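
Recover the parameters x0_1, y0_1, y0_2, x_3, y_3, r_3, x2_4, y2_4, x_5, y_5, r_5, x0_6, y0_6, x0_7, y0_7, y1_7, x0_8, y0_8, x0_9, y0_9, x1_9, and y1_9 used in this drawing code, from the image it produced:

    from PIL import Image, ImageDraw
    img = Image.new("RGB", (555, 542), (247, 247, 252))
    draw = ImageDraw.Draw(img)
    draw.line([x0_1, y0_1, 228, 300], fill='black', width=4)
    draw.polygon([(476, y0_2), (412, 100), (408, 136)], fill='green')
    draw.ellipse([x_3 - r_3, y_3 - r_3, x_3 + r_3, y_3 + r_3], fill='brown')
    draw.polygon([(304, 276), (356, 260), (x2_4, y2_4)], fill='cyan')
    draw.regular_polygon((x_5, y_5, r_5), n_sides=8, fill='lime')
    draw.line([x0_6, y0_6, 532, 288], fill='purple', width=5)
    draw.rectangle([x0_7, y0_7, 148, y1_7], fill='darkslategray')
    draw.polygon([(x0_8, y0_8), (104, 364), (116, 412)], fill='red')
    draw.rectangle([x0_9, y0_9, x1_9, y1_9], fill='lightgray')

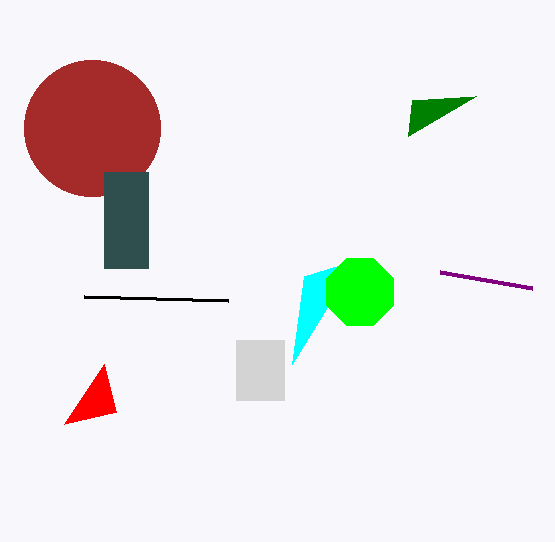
x0_1 = 84
y0_1 = 296
y0_2 = 96
x_3 = 92
y_3 = 128
r_3 = 68
x2_4 = 292
y2_4 = 364
x_5 = 360
y_5 = 292
r_5 = 36
x0_6 = 440
y0_6 = 272
x0_7 = 104
y0_7 = 172
y1_7 = 268
x0_8 = 64
y0_8 = 424
x0_9 = 236
y0_9 = 340
x1_9 = 284
y1_9 = 400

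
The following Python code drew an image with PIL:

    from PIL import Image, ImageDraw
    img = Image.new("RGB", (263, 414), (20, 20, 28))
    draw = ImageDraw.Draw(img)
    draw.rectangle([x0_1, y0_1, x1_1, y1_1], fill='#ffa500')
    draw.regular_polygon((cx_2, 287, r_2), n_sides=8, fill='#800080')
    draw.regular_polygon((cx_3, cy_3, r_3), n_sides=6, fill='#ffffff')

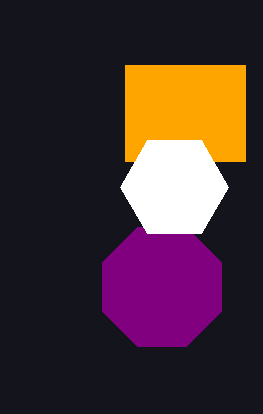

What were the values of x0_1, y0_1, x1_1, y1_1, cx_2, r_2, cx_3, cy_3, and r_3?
x0_1 = 125; y0_1 = 65; x1_1 = 245; y1_1 = 161; cx_2 = 162; r_2 = 64; cx_3 = 174; cy_3 = 187; r_3 = 54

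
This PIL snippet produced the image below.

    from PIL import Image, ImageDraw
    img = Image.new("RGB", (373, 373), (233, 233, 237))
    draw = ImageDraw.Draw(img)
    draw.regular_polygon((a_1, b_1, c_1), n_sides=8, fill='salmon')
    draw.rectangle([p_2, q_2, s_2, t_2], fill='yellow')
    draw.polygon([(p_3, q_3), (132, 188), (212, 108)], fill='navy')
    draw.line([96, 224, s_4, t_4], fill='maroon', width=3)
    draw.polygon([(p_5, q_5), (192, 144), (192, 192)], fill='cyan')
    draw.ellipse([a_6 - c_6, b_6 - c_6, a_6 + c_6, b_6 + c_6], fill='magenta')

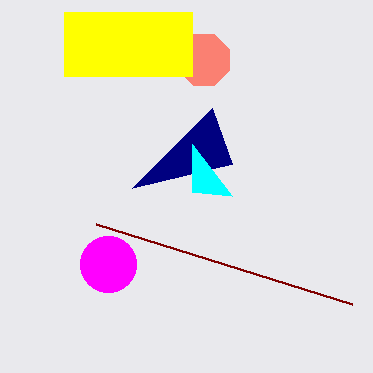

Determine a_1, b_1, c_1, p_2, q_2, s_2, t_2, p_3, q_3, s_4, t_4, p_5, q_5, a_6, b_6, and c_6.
a_1 = 204, b_1 = 60, c_1 = 28, p_2 = 64, q_2 = 12, s_2 = 192, t_2 = 76, p_3 = 232, q_3 = 164, s_4 = 352, t_4 = 304, p_5 = 232, q_5 = 196, a_6 = 108, b_6 = 264, c_6 = 28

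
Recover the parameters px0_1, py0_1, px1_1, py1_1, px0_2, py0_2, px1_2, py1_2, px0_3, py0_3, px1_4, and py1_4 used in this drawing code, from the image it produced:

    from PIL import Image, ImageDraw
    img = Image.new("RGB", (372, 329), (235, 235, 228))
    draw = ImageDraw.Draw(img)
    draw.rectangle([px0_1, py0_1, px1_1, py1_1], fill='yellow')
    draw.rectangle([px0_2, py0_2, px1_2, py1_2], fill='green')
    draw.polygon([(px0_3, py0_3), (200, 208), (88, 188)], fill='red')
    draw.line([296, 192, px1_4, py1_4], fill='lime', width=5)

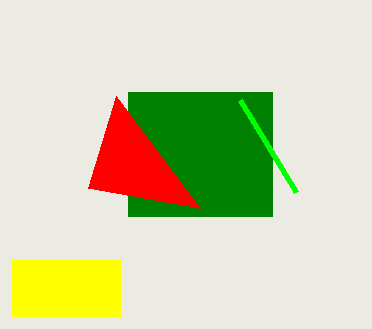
px0_1 = 12
py0_1 = 260
px1_1 = 120
py1_1 = 316
px0_2 = 128
py0_2 = 92
px1_2 = 272
py1_2 = 216
px0_3 = 116
py0_3 = 96
px1_4 = 240
py1_4 = 100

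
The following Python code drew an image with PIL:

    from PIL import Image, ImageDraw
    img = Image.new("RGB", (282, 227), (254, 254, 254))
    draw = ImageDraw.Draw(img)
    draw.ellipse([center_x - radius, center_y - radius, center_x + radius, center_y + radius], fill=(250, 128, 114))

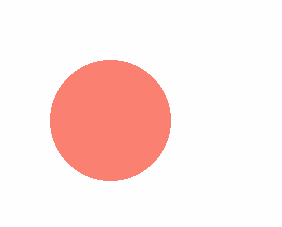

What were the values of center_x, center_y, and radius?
center_x = 110
center_y = 120
radius = 60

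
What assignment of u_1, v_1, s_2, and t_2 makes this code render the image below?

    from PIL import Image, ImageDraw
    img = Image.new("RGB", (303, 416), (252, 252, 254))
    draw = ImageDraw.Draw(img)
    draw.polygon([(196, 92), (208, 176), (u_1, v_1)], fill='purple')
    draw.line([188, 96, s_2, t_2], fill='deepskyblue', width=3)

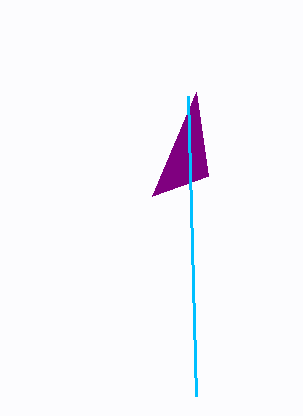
u_1 = 152; v_1 = 196; s_2 = 196; t_2 = 396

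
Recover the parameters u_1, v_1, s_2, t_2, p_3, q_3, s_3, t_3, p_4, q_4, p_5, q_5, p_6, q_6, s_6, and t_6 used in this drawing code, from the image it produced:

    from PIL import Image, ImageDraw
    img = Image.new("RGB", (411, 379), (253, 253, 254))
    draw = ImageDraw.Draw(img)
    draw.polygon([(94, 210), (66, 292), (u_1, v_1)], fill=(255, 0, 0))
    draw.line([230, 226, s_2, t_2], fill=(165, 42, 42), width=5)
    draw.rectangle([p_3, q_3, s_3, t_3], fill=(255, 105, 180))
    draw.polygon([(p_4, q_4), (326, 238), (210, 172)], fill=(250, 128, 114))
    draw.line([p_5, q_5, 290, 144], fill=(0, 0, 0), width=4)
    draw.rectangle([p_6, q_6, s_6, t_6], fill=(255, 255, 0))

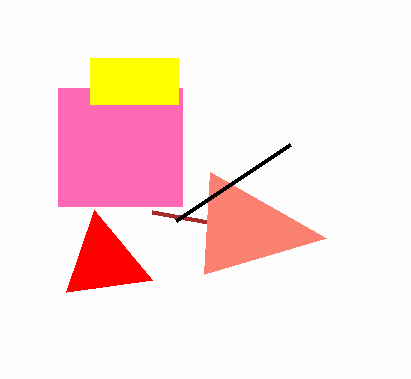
u_1 = 152, v_1 = 280, s_2 = 152, t_2 = 212, p_3 = 58, q_3 = 88, s_3 = 182, t_3 = 206, p_4 = 204, q_4 = 274, p_5 = 176, q_5 = 220, p_6 = 90, q_6 = 58, s_6 = 178, t_6 = 104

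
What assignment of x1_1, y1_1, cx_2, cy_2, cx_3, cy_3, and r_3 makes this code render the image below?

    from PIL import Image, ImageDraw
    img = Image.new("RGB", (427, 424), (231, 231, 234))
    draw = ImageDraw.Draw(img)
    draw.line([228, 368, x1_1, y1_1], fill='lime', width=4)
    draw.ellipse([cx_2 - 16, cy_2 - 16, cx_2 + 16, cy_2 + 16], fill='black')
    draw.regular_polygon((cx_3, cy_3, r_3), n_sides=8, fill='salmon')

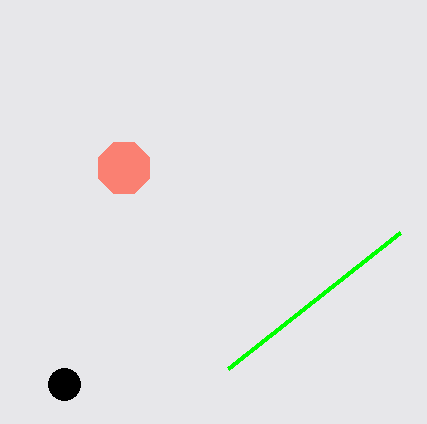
x1_1 = 400, y1_1 = 232, cx_2 = 64, cy_2 = 384, cx_3 = 124, cy_3 = 168, r_3 = 28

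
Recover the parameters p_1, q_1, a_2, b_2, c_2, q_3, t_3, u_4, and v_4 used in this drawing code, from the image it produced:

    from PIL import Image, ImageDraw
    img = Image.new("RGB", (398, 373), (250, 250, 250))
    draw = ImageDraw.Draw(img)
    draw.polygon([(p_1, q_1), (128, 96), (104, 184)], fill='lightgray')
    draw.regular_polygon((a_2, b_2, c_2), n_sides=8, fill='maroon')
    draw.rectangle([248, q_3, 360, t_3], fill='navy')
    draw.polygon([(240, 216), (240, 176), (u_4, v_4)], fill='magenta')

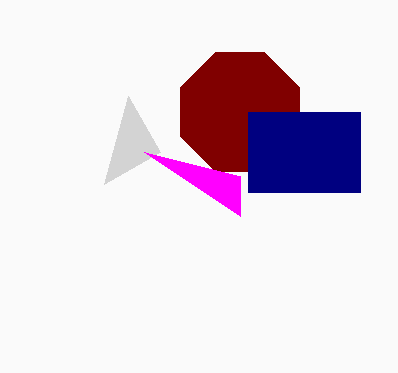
p_1 = 160; q_1 = 152; a_2 = 240; b_2 = 112; c_2 = 64; q_3 = 112; t_3 = 192; u_4 = 144; v_4 = 152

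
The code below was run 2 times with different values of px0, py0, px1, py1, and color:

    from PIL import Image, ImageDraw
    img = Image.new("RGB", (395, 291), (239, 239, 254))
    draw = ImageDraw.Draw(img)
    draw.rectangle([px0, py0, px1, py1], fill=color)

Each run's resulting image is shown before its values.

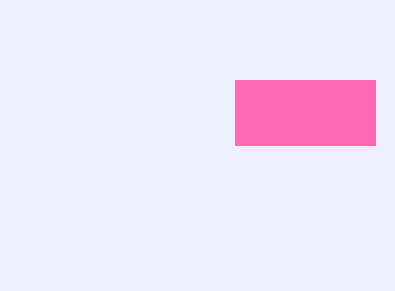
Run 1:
px0 = 235, py0 = 80, px1 = 375, py1 = 145, color = 'hotpink'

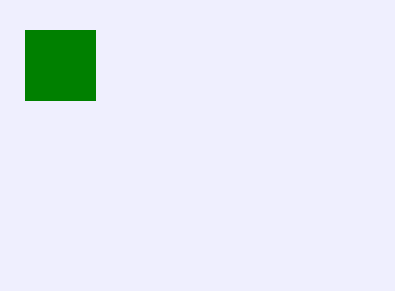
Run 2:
px0 = 25
py0 = 30
px1 = 95
py1 = 100
color = 'green'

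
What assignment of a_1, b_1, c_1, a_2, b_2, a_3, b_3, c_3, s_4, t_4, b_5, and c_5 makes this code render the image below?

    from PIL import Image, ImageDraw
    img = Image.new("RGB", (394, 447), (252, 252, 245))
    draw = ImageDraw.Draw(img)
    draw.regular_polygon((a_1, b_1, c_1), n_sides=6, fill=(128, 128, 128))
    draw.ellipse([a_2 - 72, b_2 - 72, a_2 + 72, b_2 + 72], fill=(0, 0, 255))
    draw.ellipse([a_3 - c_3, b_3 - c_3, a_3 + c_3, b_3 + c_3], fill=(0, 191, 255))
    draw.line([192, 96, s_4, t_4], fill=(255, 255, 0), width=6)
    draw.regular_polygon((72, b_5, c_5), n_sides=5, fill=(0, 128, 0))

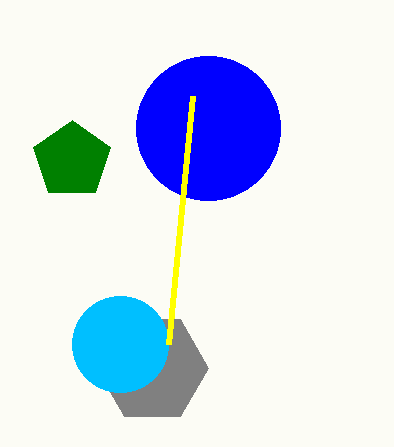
a_1 = 152, b_1 = 368, c_1 = 56, a_2 = 208, b_2 = 128, a_3 = 120, b_3 = 344, c_3 = 48, s_4 = 168, t_4 = 344, b_5 = 160, c_5 = 40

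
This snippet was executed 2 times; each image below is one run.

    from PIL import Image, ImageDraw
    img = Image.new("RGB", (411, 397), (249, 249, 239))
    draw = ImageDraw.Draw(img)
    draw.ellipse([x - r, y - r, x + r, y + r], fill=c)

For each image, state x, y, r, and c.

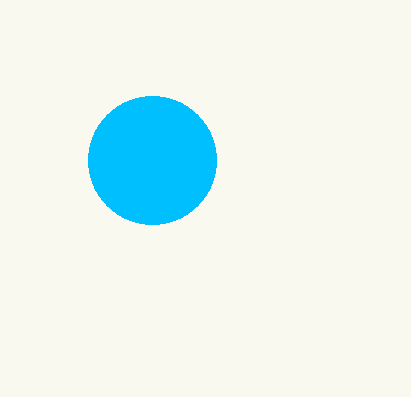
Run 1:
x = 152, y = 160, r = 64, c = 'deepskyblue'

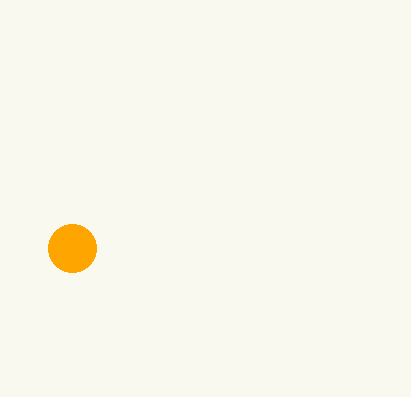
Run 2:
x = 72; y = 248; r = 24; c = 'orange'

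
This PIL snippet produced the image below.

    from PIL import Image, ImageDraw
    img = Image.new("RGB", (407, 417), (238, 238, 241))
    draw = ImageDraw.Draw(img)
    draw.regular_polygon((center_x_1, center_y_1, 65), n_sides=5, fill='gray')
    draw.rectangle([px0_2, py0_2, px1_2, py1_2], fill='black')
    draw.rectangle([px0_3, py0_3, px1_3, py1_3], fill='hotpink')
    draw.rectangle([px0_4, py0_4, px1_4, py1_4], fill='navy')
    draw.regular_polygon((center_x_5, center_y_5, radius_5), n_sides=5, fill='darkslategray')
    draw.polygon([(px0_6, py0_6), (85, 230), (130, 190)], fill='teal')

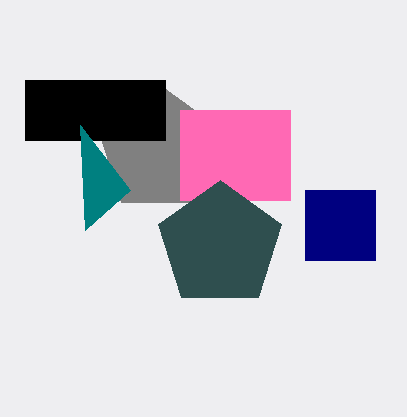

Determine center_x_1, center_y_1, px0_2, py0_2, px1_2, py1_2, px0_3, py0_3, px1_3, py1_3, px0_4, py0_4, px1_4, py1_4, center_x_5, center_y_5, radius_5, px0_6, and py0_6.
center_x_1 = 160
center_y_1 = 150
px0_2 = 25
py0_2 = 80
px1_2 = 165
py1_2 = 140
px0_3 = 180
py0_3 = 110
px1_3 = 290
py1_3 = 200
px0_4 = 305
py0_4 = 190
px1_4 = 375
py1_4 = 260
center_x_5 = 220
center_y_5 = 245
radius_5 = 65
px0_6 = 80
py0_6 = 125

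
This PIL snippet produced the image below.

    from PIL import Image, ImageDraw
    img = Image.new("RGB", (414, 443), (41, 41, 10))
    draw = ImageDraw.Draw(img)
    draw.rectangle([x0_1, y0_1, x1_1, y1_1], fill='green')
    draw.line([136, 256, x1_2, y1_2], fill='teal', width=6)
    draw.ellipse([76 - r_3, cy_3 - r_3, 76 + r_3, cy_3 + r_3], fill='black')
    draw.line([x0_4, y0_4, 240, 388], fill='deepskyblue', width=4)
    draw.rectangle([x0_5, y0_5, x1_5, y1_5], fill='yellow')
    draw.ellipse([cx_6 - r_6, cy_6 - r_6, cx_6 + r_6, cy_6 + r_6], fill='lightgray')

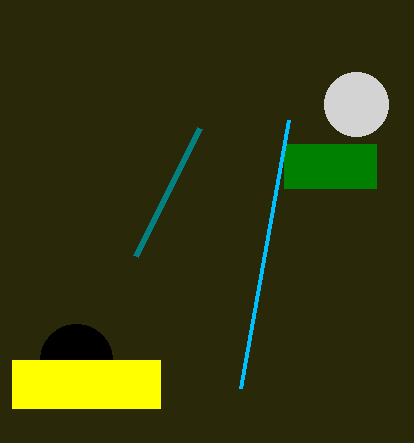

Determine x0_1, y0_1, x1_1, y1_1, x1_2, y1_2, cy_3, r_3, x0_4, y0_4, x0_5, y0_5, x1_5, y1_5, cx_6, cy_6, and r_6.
x0_1 = 284, y0_1 = 144, x1_1 = 376, y1_1 = 188, x1_2 = 200, y1_2 = 128, cy_3 = 360, r_3 = 36, x0_4 = 288, y0_4 = 120, x0_5 = 12, y0_5 = 360, x1_5 = 160, y1_5 = 408, cx_6 = 356, cy_6 = 104, r_6 = 32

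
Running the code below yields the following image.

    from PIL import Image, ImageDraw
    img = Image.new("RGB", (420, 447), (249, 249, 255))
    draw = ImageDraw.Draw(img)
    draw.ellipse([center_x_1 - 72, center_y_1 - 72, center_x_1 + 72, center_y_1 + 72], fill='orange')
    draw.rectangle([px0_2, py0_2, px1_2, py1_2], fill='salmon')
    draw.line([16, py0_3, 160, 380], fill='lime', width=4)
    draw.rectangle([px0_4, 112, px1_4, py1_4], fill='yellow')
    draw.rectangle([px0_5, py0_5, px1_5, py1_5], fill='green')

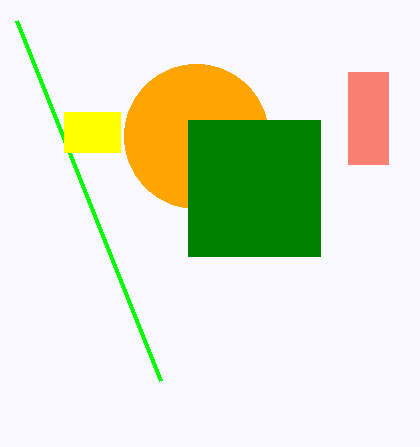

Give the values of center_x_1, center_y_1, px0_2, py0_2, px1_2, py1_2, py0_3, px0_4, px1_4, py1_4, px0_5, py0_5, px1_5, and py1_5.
center_x_1 = 196, center_y_1 = 136, px0_2 = 348, py0_2 = 72, px1_2 = 388, py1_2 = 164, py0_3 = 20, px0_4 = 64, px1_4 = 120, py1_4 = 152, px0_5 = 188, py0_5 = 120, px1_5 = 320, py1_5 = 256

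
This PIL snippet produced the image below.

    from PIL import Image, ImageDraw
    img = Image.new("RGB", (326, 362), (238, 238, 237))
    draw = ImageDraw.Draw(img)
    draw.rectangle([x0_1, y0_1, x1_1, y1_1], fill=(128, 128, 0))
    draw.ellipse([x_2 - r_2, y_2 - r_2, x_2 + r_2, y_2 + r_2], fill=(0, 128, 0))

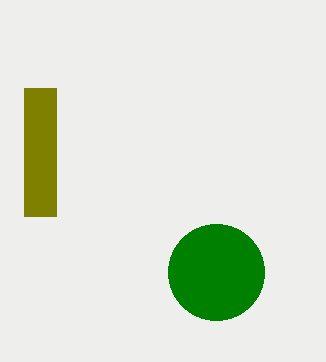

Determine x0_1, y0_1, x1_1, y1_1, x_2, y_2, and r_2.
x0_1 = 24
y0_1 = 88
x1_1 = 56
y1_1 = 216
x_2 = 216
y_2 = 272
r_2 = 48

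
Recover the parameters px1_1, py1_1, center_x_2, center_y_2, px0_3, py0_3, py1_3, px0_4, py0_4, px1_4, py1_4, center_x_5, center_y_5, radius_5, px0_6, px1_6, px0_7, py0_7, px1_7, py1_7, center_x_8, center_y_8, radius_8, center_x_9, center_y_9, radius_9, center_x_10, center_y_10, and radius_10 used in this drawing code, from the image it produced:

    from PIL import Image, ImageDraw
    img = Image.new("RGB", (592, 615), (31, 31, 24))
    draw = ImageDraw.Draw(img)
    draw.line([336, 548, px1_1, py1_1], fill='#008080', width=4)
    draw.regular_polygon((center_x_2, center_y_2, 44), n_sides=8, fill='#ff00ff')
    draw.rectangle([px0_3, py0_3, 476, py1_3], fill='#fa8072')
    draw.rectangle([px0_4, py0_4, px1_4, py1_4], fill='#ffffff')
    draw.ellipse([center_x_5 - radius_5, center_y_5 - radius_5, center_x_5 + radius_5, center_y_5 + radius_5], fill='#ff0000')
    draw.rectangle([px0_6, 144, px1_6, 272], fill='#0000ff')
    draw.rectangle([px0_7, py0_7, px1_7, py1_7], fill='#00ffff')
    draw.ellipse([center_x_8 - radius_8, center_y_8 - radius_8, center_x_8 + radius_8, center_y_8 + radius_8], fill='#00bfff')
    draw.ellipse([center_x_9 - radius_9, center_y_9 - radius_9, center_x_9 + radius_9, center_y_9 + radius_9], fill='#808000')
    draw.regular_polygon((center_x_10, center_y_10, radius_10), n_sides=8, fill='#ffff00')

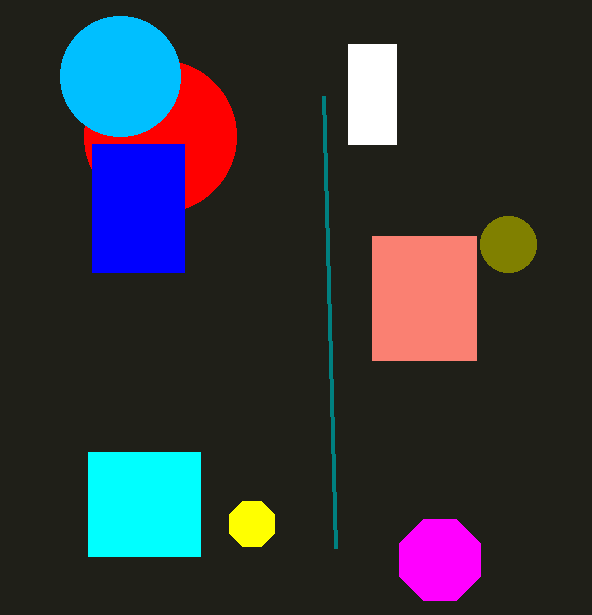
px1_1 = 324, py1_1 = 96, center_x_2 = 440, center_y_2 = 560, px0_3 = 372, py0_3 = 236, py1_3 = 360, px0_4 = 348, py0_4 = 44, px1_4 = 396, py1_4 = 144, center_x_5 = 160, center_y_5 = 136, radius_5 = 76, px0_6 = 92, px1_6 = 184, px0_7 = 88, py0_7 = 452, px1_7 = 200, py1_7 = 556, center_x_8 = 120, center_y_8 = 76, radius_8 = 60, center_x_9 = 508, center_y_9 = 244, radius_9 = 28, center_x_10 = 252, center_y_10 = 524, radius_10 = 24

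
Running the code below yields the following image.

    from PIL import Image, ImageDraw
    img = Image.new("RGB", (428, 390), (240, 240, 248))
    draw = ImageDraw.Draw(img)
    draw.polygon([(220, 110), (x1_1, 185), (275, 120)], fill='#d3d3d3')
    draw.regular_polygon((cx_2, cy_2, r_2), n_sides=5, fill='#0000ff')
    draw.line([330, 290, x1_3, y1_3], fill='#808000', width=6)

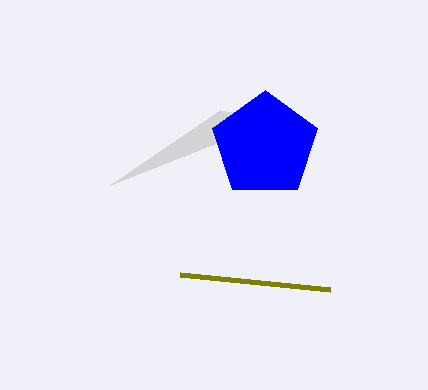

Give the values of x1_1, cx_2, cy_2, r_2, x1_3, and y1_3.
x1_1 = 110
cx_2 = 265
cy_2 = 145
r_2 = 55
x1_3 = 180
y1_3 = 275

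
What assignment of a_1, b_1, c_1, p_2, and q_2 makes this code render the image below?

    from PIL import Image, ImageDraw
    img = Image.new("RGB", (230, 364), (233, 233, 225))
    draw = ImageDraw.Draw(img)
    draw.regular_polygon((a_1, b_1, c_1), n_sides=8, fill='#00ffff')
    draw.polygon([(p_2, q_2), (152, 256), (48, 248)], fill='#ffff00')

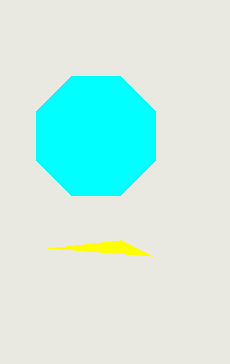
a_1 = 96
b_1 = 136
c_1 = 64
p_2 = 120
q_2 = 240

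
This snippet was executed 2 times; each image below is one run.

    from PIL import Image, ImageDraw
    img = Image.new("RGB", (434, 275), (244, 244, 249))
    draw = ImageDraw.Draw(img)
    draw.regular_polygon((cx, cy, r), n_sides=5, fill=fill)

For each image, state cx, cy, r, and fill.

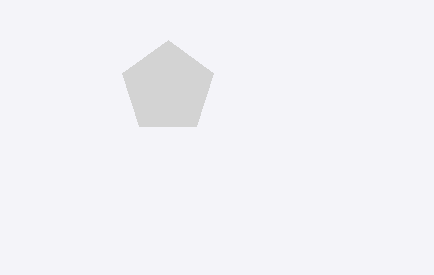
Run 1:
cx = 168, cy = 88, r = 48, fill = 'lightgray'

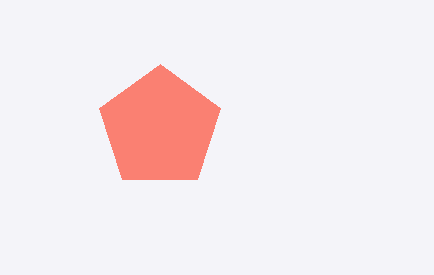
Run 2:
cx = 160
cy = 128
r = 64
fill = 'salmon'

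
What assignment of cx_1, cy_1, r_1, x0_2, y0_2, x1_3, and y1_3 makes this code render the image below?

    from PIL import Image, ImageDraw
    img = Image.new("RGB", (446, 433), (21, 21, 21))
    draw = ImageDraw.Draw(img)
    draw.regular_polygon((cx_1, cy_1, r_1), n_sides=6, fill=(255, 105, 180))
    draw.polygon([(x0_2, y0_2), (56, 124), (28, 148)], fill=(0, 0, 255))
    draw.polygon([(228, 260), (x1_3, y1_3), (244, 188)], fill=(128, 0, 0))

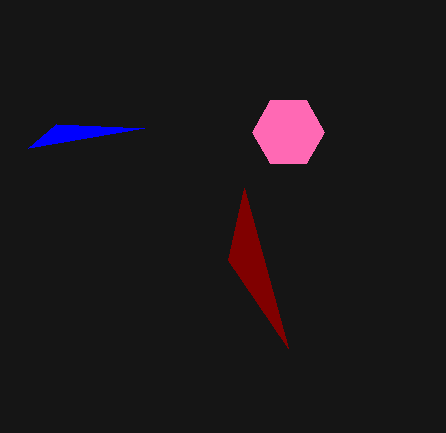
cx_1 = 288, cy_1 = 132, r_1 = 36, x0_2 = 144, y0_2 = 128, x1_3 = 288, y1_3 = 348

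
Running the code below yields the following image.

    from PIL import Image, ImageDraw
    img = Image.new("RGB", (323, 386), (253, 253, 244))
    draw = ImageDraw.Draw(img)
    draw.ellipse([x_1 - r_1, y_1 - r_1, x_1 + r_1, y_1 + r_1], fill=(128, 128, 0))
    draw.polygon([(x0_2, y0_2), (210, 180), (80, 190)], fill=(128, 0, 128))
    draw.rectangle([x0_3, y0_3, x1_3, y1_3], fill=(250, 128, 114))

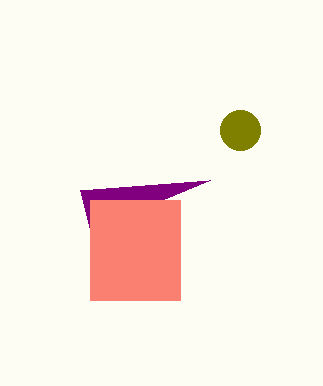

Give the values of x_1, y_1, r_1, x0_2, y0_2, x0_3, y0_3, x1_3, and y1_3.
x_1 = 240, y_1 = 130, r_1 = 20, x0_2 = 90, y0_2 = 230, x0_3 = 90, y0_3 = 200, x1_3 = 180, y1_3 = 300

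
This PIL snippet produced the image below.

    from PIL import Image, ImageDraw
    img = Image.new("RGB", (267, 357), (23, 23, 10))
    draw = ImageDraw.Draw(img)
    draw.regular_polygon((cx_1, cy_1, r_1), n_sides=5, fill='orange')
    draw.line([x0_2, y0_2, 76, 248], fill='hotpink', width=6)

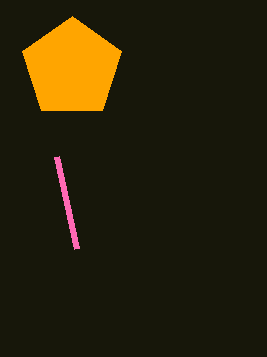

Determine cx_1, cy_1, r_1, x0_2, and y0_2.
cx_1 = 72
cy_1 = 68
r_1 = 52
x0_2 = 56
y0_2 = 156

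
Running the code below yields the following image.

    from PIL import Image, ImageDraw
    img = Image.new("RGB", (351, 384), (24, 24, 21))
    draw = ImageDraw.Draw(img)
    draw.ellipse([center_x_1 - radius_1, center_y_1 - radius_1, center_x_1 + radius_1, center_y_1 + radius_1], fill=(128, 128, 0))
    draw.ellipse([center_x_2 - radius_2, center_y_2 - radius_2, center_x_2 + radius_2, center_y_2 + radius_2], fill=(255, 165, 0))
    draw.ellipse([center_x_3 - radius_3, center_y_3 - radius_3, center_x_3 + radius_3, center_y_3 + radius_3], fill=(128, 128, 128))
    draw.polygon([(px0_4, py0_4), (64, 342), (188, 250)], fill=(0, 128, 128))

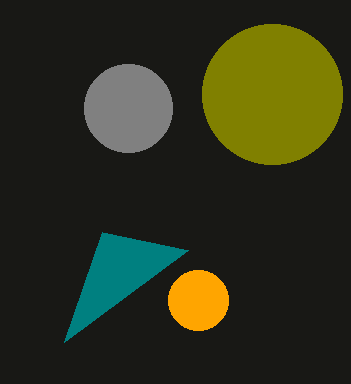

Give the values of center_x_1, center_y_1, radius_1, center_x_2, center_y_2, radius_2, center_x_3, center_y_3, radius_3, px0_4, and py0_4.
center_x_1 = 272
center_y_1 = 94
radius_1 = 70
center_x_2 = 198
center_y_2 = 300
radius_2 = 30
center_x_3 = 128
center_y_3 = 108
radius_3 = 44
px0_4 = 102
py0_4 = 232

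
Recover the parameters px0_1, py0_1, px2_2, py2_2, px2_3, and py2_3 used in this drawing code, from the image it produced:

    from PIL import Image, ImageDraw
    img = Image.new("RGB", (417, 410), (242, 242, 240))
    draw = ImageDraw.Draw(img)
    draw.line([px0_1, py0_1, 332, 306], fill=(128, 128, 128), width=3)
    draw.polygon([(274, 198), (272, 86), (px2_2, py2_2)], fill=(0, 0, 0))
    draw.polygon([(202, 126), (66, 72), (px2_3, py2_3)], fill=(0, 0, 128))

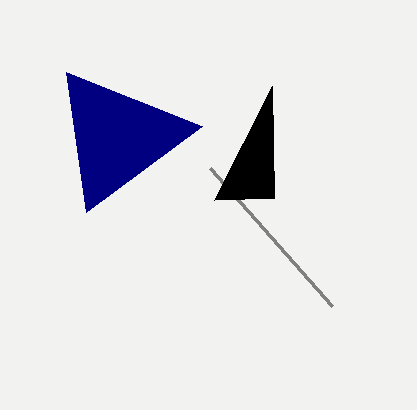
px0_1 = 210, py0_1 = 168, px2_2 = 214, py2_2 = 200, px2_3 = 86, py2_3 = 212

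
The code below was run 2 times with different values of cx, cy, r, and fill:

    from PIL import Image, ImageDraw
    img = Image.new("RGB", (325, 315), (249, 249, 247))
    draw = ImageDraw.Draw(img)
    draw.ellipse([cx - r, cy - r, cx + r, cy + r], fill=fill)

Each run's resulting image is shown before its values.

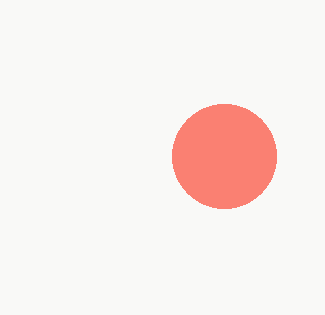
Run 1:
cx = 224, cy = 156, r = 52, fill = 'salmon'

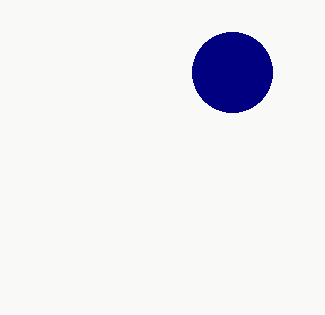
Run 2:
cx = 232
cy = 72
r = 40
fill = 'navy'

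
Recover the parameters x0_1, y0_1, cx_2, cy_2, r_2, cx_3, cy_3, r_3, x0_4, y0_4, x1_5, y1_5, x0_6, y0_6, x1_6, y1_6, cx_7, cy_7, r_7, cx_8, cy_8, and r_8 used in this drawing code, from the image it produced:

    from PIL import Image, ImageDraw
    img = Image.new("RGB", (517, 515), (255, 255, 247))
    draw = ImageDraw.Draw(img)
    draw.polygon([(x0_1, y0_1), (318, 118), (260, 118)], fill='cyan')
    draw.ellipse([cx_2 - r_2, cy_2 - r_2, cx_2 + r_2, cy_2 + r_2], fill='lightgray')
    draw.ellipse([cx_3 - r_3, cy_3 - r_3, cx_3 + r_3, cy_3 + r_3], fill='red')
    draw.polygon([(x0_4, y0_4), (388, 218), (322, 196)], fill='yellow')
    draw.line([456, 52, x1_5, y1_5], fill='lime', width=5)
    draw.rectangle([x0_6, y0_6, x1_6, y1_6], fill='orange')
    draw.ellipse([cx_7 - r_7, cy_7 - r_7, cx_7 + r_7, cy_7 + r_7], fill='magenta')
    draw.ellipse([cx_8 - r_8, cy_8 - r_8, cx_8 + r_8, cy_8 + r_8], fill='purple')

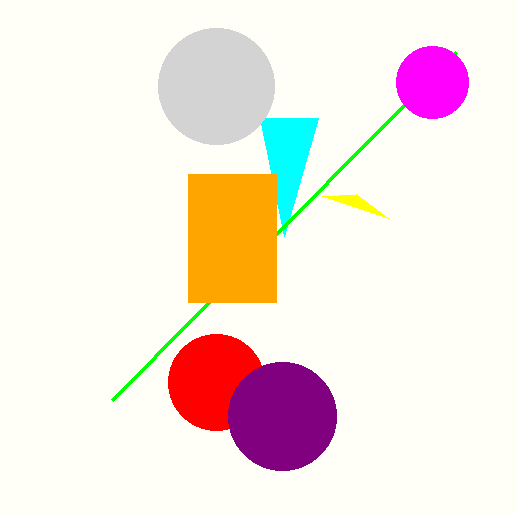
x0_1 = 284; y0_1 = 236; cx_2 = 216; cy_2 = 86; r_2 = 58; cx_3 = 216; cy_3 = 382; r_3 = 48; x0_4 = 356; y0_4 = 194; x1_5 = 112; y1_5 = 400; x0_6 = 188; y0_6 = 174; x1_6 = 276; y1_6 = 302; cx_7 = 432; cy_7 = 82; r_7 = 36; cx_8 = 282; cy_8 = 416; r_8 = 54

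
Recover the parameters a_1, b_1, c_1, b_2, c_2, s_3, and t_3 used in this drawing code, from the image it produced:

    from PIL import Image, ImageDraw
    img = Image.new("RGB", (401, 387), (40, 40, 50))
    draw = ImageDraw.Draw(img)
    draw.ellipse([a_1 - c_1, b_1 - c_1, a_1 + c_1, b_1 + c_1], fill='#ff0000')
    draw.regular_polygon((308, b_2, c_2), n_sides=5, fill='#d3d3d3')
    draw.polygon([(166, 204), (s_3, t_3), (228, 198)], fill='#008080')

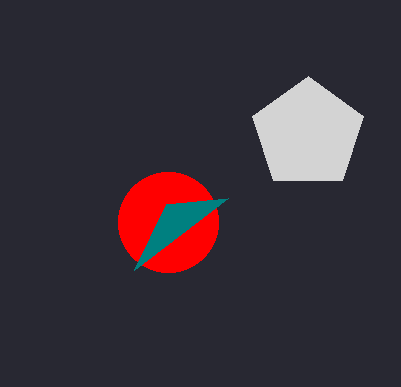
a_1 = 168, b_1 = 222, c_1 = 50, b_2 = 134, c_2 = 58, s_3 = 134, t_3 = 270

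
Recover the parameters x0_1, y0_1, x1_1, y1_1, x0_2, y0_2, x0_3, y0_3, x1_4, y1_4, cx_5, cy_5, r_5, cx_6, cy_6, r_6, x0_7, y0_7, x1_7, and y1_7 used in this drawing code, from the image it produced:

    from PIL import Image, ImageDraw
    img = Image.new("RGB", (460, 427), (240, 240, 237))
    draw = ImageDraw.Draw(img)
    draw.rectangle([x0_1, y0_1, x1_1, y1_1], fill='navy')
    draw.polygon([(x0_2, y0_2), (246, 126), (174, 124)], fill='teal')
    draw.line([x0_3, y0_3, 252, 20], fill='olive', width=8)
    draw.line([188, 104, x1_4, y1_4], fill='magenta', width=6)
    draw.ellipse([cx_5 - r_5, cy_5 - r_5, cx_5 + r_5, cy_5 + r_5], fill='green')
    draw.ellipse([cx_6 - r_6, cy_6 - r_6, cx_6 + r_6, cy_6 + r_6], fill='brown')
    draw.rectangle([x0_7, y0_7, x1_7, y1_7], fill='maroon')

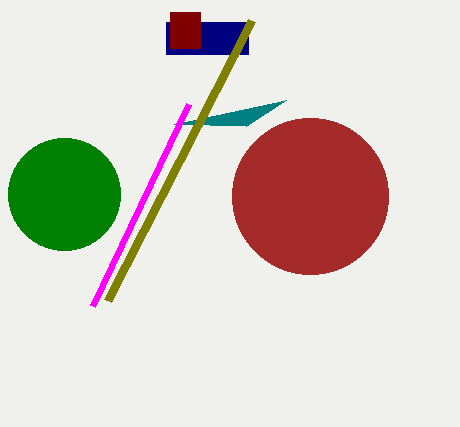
x0_1 = 166
y0_1 = 22
x1_1 = 248
y1_1 = 54
x0_2 = 286
y0_2 = 100
x0_3 = 108
y0_3 = 300
x1_4 = 92
y1_4 = 306
cx_5 = 64
cy_5 = 194
r_5 = 56
cx_6 = 310
cy_6 = 196
r_6 = 78
x0_7 = 170
y0_7 = 12
x1_7 = 200
y1_7 = 48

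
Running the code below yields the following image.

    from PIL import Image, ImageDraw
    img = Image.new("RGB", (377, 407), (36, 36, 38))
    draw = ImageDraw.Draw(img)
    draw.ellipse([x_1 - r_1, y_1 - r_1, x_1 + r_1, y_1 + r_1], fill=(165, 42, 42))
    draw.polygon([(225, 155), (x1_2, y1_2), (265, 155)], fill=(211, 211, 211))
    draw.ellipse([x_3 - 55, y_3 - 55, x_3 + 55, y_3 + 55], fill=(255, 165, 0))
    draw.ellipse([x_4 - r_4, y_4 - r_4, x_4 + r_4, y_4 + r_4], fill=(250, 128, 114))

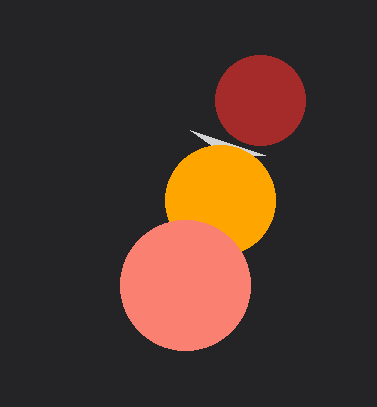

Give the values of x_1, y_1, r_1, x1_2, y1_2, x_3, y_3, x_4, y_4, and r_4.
x_1 = 260
y_1 = 100
r_1 = 45
x1_2 = 190
y1_2 = 130
x_3 = 220
y_3 = 200
x_4 = 185
y_4 = 285
r_4 = 65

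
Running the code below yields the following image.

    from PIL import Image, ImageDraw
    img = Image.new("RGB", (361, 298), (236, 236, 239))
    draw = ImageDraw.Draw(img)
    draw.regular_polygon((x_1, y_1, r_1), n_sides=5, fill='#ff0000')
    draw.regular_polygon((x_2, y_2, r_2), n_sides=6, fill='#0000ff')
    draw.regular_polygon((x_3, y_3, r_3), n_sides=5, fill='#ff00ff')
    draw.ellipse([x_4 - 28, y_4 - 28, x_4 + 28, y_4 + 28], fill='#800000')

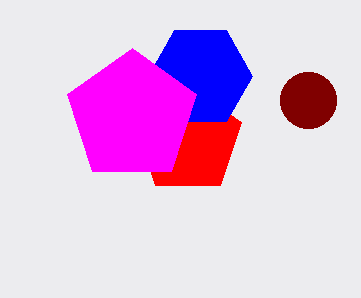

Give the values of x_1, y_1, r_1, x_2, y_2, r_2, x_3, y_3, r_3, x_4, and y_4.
x_1 = 188, y_1 = 140, r_1 = 56, x_2 = 200, y_2 = 76, r_2 = 52, x_3 = 132, y_3 = 116, r_3 = 68, x_4 = 308, y_4 = 100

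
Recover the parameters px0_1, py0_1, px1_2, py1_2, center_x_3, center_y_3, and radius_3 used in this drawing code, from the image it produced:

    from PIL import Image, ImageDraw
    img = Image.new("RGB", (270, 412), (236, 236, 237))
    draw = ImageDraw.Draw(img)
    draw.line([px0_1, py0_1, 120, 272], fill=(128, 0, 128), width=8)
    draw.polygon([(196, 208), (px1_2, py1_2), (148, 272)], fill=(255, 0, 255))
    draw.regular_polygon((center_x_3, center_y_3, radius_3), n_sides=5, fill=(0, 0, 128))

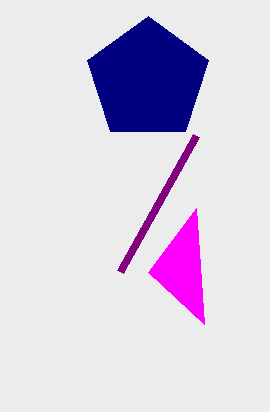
px0_1 = 196
py0_1 = 136
px1_2 = 204
py1_2 = 324
center_x_3 = 148
center_y_3 = 80
radius_3 = 64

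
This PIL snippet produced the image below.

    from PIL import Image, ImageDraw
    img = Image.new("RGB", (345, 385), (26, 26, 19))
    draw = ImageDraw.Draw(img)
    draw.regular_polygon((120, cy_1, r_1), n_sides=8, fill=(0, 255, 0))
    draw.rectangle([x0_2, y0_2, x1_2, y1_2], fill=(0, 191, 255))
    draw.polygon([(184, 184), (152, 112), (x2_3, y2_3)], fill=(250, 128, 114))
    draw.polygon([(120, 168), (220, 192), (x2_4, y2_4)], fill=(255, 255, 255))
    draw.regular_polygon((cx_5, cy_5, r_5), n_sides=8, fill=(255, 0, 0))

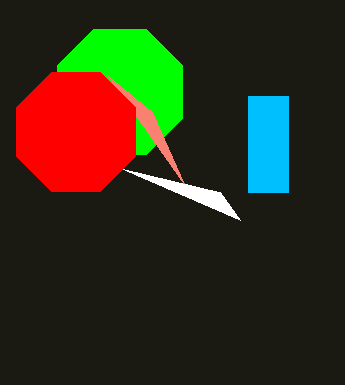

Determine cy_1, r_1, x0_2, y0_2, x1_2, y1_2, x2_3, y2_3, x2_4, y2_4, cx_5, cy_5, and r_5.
cy_1 = 92; r_1 = 68; x0_2 = 248; y0_2 = 96; x1_2 = 288; y1_2 = 192; x2_3 = 108; y2_3 = 76; x2_4 = 240; y2_4 = 220; cx_5 = 76; cy_5 = 132; r_5 = 64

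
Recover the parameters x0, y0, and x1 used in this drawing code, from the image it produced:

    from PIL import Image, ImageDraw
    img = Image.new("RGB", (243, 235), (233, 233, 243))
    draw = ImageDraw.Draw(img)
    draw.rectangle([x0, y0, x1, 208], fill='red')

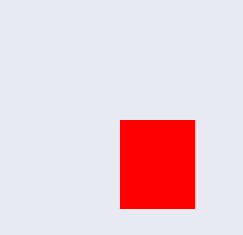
x0 = 120
y0 = 120
x1 = 194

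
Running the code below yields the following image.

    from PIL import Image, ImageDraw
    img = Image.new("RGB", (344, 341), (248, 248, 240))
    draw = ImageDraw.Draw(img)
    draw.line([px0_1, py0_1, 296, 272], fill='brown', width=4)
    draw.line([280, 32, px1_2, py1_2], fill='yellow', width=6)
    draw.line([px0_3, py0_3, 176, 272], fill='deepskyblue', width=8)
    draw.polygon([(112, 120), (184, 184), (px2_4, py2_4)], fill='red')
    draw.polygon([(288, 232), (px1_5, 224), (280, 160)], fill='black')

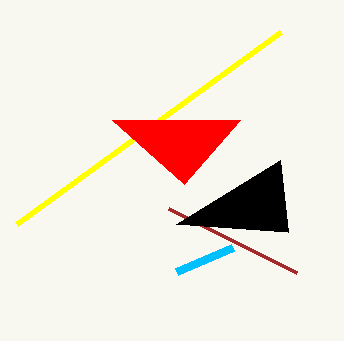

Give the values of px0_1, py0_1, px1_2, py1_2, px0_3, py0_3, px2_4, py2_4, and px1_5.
px0_1 = 168; py0_1 = 208; px1_2 = 16; py1_2 = 224; px0_3 = 232; py0_3 = 248; px2_4 = 240; py2_4 = 120; px1_5 = 176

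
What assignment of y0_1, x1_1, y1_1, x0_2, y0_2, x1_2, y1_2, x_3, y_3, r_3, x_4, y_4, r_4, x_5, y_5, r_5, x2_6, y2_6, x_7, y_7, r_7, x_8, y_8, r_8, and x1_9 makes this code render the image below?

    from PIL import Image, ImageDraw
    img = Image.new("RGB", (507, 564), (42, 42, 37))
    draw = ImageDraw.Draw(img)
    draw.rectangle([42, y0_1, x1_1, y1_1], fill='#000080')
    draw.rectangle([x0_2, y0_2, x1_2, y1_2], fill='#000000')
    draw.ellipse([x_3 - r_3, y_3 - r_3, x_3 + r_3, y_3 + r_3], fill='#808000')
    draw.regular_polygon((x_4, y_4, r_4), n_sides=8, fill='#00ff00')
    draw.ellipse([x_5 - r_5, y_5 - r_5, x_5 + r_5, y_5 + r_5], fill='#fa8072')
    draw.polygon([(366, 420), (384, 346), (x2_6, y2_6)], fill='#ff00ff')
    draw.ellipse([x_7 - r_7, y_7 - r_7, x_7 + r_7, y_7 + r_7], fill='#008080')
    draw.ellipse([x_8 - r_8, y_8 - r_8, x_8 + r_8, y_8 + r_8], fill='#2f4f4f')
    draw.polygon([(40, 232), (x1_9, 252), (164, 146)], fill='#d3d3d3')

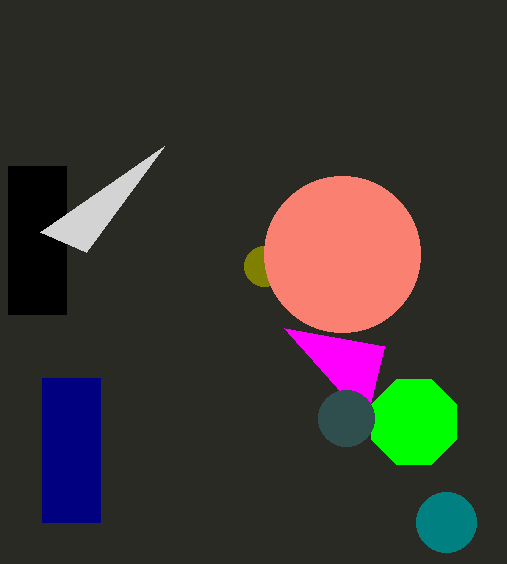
y0_1 = 378
x1_1 = 100
y1_1 = 522
x0_2 = 8
y0_2 = 166
x1_2 = 66
y1_2 = 314
x_3 = 264
y_3 = 266
r_3 = 20
x_4 = 414
y_4 = 422
r_4 = 46
x_5 = 342
y_5 = 254
r_5 = 78
x2_6 = 284
y2_6 = 328
x_7 = 446
y_7 = 522
r_7 = 30
x_8 = 346
y_8 = 418
r_8 = 28
x1_9 = 86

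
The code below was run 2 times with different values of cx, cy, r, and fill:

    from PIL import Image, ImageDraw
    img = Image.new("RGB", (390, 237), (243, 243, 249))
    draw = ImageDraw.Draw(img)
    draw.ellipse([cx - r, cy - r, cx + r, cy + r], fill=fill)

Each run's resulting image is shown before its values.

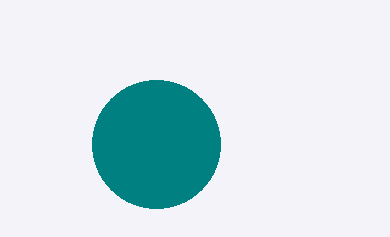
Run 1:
cx = 156; cy = 144; r = 64; fill = 'teal'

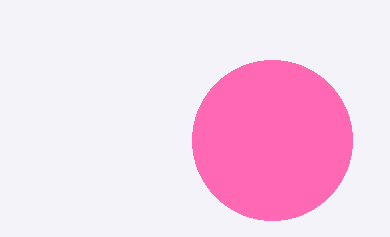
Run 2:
cx = 272, cy = 140, r = 80, fill = 'hotpink'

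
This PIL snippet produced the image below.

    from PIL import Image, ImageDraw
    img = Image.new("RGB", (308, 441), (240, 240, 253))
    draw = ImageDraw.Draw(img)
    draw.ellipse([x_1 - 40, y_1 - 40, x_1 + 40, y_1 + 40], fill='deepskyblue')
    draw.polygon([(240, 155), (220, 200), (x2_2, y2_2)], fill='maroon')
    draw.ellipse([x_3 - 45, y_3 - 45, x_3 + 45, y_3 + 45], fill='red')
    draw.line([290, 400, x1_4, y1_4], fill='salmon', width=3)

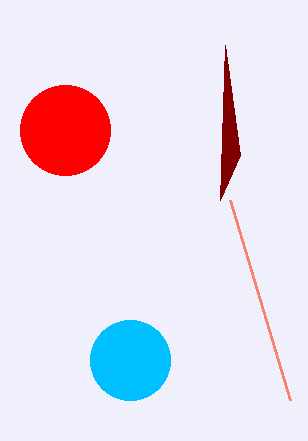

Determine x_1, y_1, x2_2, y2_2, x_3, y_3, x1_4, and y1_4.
x_1 = 130, y_1 = 360, x2_2 = 225, y2_2 = 45, x_3 = 65, y_3 = 130, x1_4 = 230, y1_4 = 200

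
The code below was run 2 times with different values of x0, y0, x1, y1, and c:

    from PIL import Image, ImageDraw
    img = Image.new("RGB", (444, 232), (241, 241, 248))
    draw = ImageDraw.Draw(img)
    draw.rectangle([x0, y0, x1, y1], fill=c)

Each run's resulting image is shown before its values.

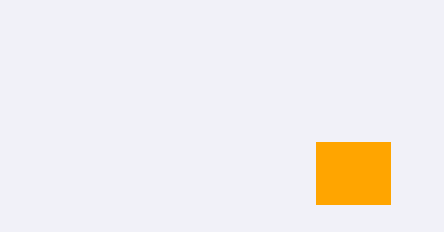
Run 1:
x0 = 316; y0 = 142; x1 = 390; y1 = 204; c = 'orange'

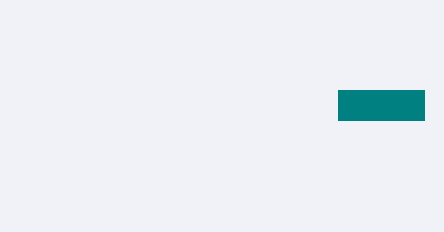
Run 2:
x0 = 338
y0 = 90
x1 = 424
y1 = 120
c = 'teal'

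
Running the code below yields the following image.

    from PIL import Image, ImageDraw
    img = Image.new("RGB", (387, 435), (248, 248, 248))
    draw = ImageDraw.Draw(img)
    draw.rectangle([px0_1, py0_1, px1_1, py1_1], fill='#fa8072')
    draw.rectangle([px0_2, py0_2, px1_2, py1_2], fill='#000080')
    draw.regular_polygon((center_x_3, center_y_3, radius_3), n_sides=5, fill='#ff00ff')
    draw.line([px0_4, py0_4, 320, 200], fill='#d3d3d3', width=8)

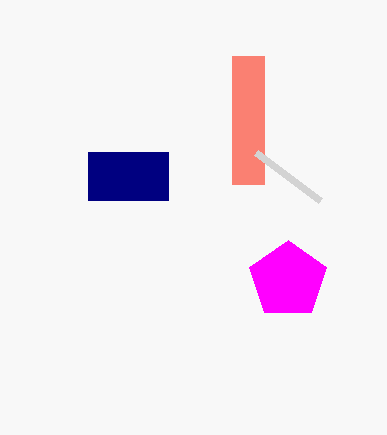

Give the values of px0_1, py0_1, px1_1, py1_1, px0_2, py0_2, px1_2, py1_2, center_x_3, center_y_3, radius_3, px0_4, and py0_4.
px0_1 = 232
py0_1 = 56
px1_1 = 264
py1_1 = 184
px0_2 = 88
py0_2 = 152
px1_2 = 168
py1_2 = 200
center_x_3 = 288
center_y_3 = 280
radius_3 = 40
px0_4 = 256
py0_4 = 152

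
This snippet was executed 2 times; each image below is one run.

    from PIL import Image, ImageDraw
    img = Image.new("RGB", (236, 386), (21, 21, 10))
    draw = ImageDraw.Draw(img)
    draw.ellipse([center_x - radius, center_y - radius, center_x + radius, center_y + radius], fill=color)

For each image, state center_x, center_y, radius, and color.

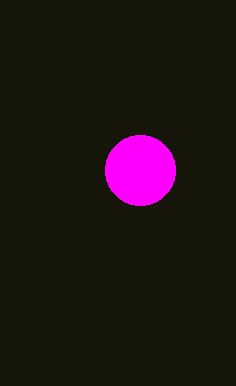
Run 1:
center_x = 140; center_y = 170; radius = 35; color = 'magenta'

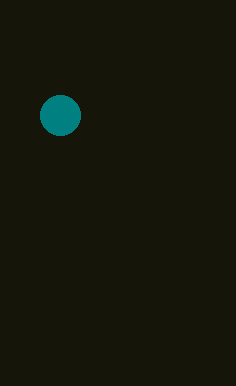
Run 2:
center_x = 60
center_y = 115
radius = 20
color = 'teal'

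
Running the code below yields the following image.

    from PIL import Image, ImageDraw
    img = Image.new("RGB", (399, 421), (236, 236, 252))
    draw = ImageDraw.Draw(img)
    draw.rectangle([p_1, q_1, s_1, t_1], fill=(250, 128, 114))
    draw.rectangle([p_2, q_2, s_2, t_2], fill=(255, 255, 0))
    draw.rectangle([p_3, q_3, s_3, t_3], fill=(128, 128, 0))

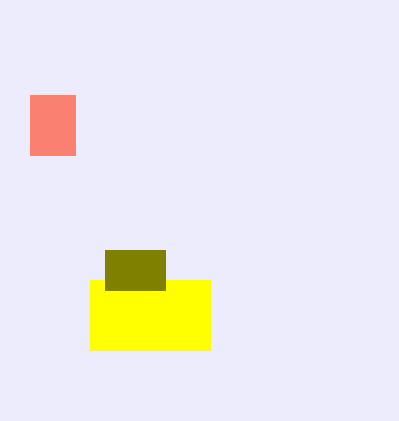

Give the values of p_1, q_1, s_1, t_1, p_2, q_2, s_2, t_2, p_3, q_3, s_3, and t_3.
p_1 = 30, q_1 = 95, s_1 = 75, t_1 = 155, p_2 = 90, q_2 = 280, s_2 = 210, t_2 = 350, p_3 = 105, q_3 = 250, s_3 = 165, t_3 = 290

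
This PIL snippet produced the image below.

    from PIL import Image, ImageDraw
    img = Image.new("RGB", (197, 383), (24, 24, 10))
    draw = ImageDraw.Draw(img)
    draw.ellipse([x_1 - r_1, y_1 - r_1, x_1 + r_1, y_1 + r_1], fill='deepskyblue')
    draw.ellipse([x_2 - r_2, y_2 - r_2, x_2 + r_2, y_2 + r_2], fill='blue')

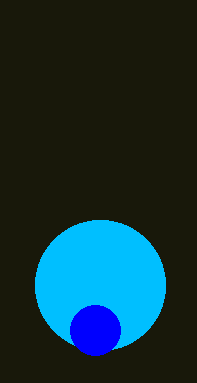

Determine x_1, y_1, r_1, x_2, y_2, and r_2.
x_1 = 100; y_1 = 285; r_1 = 65; x_2 = 95; y_2 = 330; r_2 = 25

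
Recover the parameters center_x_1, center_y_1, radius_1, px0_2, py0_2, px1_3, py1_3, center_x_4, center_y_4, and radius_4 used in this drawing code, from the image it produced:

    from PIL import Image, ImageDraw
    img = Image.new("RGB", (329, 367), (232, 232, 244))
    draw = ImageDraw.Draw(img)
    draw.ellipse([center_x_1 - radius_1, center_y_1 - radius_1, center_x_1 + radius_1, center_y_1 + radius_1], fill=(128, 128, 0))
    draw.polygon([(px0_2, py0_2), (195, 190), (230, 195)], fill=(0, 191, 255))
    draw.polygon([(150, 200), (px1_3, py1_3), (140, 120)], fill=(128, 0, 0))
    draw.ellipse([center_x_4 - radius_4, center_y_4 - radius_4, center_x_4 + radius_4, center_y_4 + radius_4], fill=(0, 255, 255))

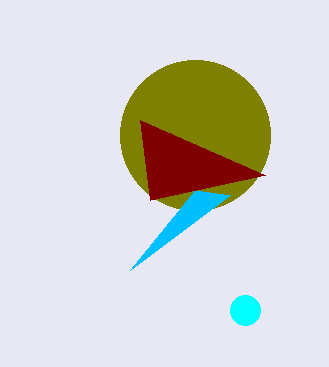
center_x_1 = 195
center_y_1 = 135
radius_1 = 75
px0_2 = 130
py0_2 = 270
px1_3 = 265
py1_3 = 175
center_x_4 = 245
center_y_4 = 310
radius_4 = 15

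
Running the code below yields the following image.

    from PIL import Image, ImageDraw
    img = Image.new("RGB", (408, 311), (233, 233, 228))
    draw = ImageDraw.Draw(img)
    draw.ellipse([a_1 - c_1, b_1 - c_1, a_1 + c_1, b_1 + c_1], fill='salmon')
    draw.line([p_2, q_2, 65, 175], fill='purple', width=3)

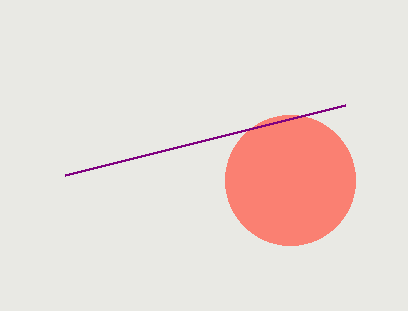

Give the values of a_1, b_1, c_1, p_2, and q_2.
a_1 = 290; b_1 = 180; c_1 = 65; p_2 = 345; q_2 = 105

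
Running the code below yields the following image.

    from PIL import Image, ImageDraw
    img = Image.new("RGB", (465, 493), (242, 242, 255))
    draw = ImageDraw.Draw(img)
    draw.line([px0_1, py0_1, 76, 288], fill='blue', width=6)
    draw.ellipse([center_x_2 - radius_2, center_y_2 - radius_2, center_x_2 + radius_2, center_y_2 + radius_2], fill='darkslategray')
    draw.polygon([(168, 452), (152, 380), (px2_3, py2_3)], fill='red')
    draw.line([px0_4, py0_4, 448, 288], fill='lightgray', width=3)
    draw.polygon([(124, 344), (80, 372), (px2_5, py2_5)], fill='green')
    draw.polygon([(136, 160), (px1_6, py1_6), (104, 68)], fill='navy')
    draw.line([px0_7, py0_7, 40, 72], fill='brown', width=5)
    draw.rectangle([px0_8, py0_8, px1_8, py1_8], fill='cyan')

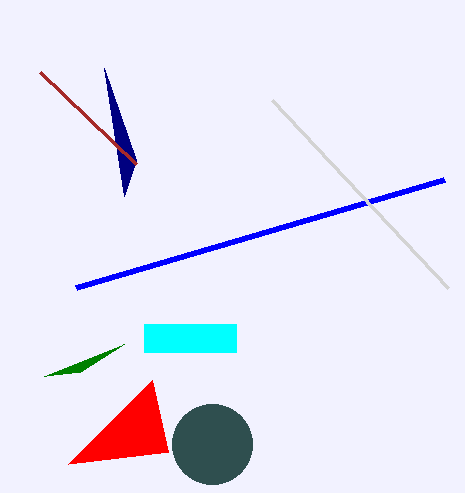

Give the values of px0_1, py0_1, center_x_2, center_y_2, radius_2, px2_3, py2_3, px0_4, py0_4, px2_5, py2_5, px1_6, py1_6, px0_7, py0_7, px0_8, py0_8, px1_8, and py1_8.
px0_1 = 444
py0_1 = 180
center_x_2 = 212
center_y_2 = 444
radius_2 = 40
px2_3 = 68
py2_3 = 464
px0_4 = 272
py0_4 = 100
px2_5 = 44
py2_5 = 376
px1_6 = 124
py1_6 = 196
px0_7 = 136
py0_7 = 164
px0_8 = 144
py0_8 = 324
px1_8 = 236
py1_8 = 352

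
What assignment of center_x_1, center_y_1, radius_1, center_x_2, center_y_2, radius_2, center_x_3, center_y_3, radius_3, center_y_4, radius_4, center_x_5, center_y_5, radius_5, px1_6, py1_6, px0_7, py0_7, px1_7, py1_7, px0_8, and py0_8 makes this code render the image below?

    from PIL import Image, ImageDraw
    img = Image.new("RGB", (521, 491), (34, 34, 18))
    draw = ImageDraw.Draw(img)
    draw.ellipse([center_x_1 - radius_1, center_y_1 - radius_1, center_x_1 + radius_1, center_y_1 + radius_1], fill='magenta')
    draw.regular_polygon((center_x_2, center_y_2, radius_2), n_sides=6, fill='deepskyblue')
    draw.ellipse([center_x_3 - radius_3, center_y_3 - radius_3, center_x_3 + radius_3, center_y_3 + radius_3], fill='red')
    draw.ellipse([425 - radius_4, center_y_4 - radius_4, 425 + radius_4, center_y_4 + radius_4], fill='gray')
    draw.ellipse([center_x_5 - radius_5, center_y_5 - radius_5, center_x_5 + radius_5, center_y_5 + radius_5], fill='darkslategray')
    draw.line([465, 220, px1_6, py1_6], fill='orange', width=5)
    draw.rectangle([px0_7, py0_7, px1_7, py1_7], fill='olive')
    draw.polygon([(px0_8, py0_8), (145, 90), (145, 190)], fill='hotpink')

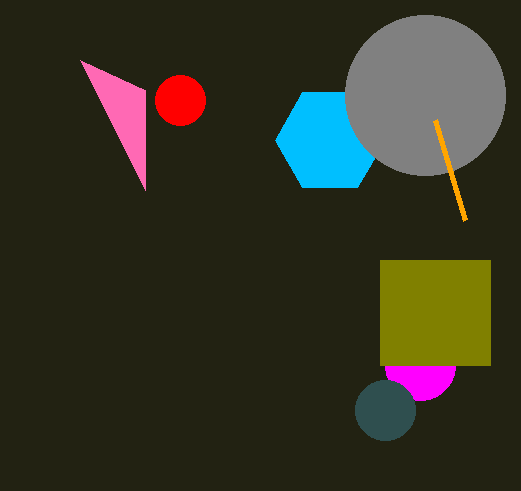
center_x_1 = 420; center_y_1 = 365; radius_1 = 35; center_x_2 = 330; center_y_2 = 140; radius_2 = 55; center_x_3 = 180; center_y_3 = 100; radius_3 = 25; center_y_4 = 95; radius_4 = 80; center_x_5 = 385; center_y_5 = 410; radius_5 = 30; px1_6 = 435; py1_6 = 120; px0_7 = 380; py0_7 = 260; px1_7 = 490; py1_7 = 365; px0_8 = 80; py0_8 = 60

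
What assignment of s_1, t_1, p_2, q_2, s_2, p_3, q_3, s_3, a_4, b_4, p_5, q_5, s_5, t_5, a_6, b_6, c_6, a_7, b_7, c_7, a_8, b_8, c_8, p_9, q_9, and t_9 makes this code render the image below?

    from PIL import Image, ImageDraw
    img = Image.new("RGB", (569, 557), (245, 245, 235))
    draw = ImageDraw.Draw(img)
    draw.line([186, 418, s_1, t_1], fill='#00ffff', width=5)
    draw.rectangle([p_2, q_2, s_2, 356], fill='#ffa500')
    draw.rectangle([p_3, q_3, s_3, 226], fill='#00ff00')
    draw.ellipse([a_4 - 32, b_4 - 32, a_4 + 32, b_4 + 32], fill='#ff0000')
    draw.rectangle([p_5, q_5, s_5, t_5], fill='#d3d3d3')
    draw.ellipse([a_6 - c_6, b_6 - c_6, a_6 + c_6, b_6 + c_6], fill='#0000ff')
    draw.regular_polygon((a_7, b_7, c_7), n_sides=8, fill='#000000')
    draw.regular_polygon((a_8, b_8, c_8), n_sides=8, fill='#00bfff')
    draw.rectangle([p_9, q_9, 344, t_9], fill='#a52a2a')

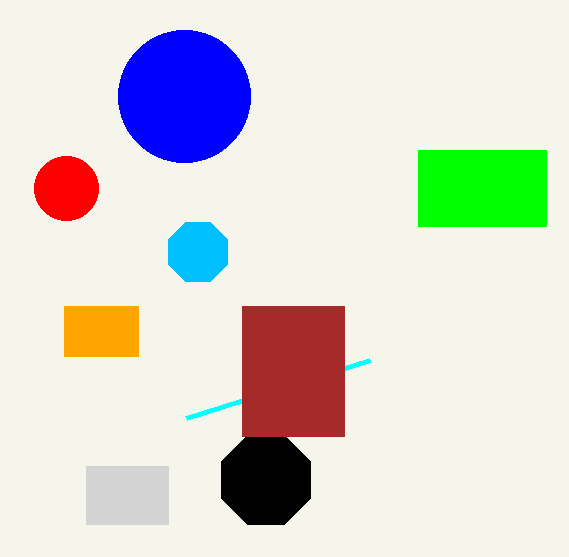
s_1 = 370; t_1 = 360; p_2 = 64; q_2 = 306; s_2 = 138; p_3 = 418; q_3 = 150; s_3 = 546; a_4 = 66; b_4 = 188; p_5 = 86; q_5 = 466; s_5 = 168; t_5 = 524; a_6 = 184; b_6 = 96; c_6 = 66; a_7 = 266; b_7 = 480; c_7 = 48; a_8 = 198; b_8 = 252; c_8 = 32; p_9 = 242; q_9 = 306; t_9 = 436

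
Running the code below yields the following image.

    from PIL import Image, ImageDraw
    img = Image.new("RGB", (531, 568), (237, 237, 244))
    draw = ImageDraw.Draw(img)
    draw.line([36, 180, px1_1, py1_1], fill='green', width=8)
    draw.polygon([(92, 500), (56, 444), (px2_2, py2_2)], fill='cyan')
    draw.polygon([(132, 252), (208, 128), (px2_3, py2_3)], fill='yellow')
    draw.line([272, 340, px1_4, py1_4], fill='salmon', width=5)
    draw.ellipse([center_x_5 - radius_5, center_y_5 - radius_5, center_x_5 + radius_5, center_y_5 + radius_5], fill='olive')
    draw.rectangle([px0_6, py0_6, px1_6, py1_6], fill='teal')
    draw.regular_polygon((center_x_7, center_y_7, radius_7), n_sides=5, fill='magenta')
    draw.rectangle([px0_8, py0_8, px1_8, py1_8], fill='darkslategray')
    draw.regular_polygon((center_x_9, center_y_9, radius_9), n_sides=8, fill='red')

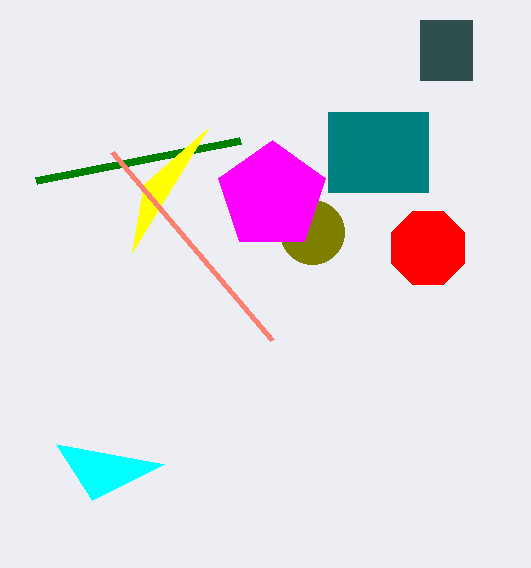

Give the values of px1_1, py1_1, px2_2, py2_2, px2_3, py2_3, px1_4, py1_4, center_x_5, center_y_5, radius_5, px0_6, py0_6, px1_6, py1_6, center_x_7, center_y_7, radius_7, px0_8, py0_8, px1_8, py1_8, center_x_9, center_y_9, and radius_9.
px1_1 = 240
py1_1 = 140
px2_2 = 164
py2_2 = 464
px2_3 = 144
py2_3 = 184
px1_4 = 112
py1_4 = 152
center_x_5 = 312
center_y_5 = 232
radius_5 = 32
px0_6 = 328
py0_6 = 112
px1_6 = 428
py1_6 = 192
center_x_7 = 272
center_y_7 = 196
radius_7 = 56
px0_8 = 420
py0_8 = 20
px1_8 = 472
py1_8 = 80
center_x_9 = 428
center_y_9 = 248
radius_9 = 40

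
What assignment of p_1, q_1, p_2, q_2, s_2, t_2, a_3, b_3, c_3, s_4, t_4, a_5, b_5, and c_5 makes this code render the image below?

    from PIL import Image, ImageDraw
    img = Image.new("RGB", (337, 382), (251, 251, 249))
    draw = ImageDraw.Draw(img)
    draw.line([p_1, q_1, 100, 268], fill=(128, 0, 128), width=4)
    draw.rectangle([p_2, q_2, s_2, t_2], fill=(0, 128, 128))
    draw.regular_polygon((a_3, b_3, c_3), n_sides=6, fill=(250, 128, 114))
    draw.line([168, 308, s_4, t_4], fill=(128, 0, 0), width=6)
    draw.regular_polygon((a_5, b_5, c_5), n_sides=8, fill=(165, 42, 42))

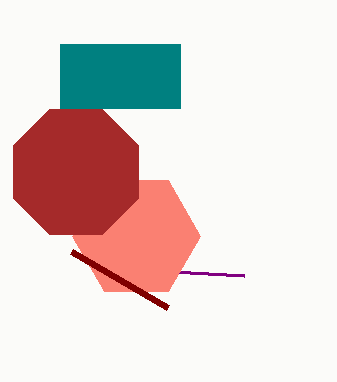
p_1 = 244, q_1 = 276, p_2 = 60, q_2 = 44, s_2 = 180, t_2 = 108, a_3 = 136, b_3 = 236, c_3 = 64, s_4 = 72, t_4 = 252, a_5 = 76, b_5 = 172, c_5 = 68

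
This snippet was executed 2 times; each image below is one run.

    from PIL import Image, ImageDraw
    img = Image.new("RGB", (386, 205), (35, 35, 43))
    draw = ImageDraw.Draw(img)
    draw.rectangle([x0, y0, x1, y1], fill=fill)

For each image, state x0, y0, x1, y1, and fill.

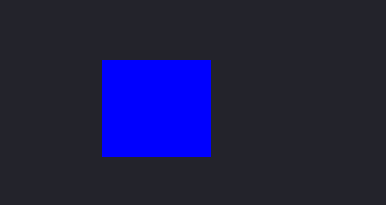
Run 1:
x0 = 102; y0 = 60; x1 = 210; y1 = 156; fill = 'blue'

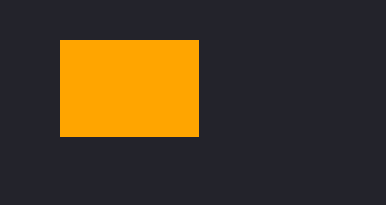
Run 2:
x0 = 60; y0 = 40; x1 = 198; y1 = 136; fill = 'orange'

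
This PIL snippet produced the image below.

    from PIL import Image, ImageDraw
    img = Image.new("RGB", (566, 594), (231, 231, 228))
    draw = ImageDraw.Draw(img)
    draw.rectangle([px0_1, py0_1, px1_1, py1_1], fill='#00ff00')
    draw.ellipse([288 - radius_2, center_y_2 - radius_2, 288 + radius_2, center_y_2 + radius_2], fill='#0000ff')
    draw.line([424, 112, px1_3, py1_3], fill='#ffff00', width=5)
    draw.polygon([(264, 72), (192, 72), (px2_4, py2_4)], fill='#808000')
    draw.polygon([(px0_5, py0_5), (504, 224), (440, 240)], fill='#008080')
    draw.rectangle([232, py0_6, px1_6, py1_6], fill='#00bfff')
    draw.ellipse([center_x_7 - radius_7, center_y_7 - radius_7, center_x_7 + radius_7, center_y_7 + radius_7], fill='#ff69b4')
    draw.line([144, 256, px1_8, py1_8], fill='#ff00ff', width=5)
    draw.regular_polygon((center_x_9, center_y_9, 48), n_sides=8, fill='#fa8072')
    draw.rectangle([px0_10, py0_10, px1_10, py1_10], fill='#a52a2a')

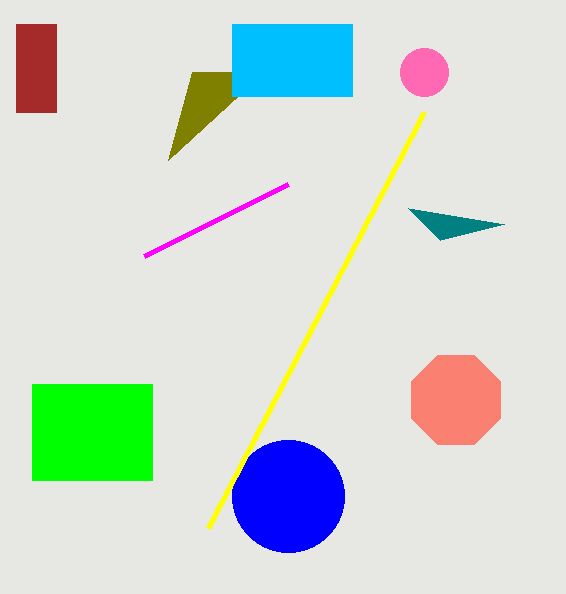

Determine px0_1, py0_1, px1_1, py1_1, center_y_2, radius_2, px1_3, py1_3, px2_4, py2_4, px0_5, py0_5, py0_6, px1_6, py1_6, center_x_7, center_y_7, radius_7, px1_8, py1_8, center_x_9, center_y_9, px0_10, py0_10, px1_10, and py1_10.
px0_1 = 32, py0_1 = 384, px1_1 = 152, py1_1 = 480, center_y_2 = 496, radius_2 = 56, px1_3 = 208, py1_3 = 528, px2_4 = 168, py2_4 = 160, px0_5 = 408, py0_5 = 208, py0_6 = 24, px1_6 = 352, py1_6 = 96, center_x_7 = 424, center_y_7 = 72, radius_7 = 24, px1_8 = 288, py1_8 = 184, center_x_9 = 456, center_y_9 = 400, px0_10 = 16, py0_10 = 24, px1_10 = 56, py1_10 = 112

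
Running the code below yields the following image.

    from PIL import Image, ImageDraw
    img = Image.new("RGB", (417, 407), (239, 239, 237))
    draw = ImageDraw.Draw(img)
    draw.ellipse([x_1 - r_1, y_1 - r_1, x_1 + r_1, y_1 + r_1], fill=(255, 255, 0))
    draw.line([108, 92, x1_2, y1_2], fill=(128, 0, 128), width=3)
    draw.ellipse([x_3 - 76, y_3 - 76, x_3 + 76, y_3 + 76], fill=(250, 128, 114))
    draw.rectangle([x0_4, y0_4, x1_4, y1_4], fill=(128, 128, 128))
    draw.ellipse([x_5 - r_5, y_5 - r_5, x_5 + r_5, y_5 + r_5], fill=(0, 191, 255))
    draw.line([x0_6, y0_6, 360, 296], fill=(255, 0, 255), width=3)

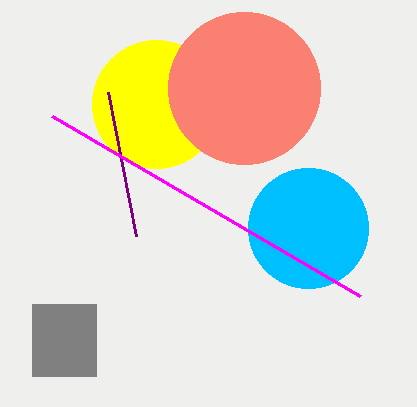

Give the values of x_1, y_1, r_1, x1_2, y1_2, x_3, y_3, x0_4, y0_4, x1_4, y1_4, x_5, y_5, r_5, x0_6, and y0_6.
x_1 = 156
y_1 = 104
r_1 = 64
x1_2 = 136
y1_2 = 236
x_3 = 244
y_3 = 88
x0_4 = 32
y0_4 = 304
x1_4 = 96
y1_4 = 376
x_5 = 308
y_5 = 228
r_5 = 60
x0_6 = 52
y0_6 = 116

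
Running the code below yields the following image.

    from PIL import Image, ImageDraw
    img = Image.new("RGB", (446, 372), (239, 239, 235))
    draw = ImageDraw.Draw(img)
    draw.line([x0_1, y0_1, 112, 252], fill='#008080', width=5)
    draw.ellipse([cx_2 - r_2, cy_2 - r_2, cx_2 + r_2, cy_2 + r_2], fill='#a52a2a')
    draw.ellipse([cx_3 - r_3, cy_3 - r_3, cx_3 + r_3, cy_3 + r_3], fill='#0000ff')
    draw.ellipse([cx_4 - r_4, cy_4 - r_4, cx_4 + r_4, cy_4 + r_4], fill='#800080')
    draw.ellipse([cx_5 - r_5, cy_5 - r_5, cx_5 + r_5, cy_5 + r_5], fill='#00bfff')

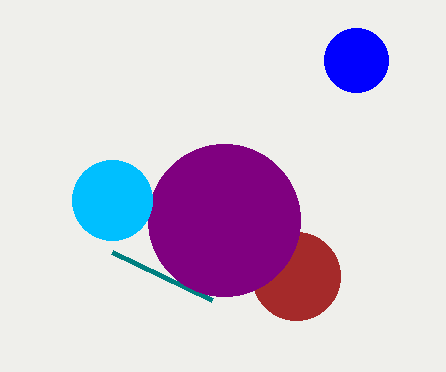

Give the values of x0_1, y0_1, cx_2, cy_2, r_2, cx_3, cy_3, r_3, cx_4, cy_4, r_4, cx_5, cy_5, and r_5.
x0_1 = 212, y0_1 = 300, cx_2 = 296, cy_2 = 276, r_2 = 44, cx_3 = 356, cy_3 = 60, r_3 = 32, cx_4 = 224, cy_4 = 220, r_4 = 76, cx_5 = 112, cy_5 = 200, r_5 = 40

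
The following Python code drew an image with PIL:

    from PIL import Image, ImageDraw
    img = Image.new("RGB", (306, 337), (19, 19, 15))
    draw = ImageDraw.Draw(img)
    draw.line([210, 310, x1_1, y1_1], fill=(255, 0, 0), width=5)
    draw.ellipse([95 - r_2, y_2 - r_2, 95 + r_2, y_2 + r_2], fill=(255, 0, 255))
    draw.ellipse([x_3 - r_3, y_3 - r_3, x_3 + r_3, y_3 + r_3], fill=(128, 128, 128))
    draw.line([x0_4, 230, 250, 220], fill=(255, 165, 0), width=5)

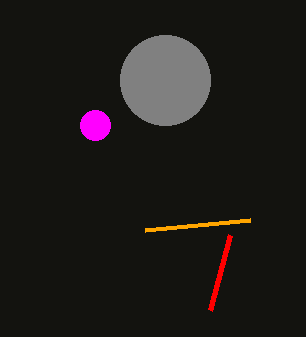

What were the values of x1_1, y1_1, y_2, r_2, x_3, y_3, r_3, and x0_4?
x1_1 = 230, y1_1 = 235, y_2 = 125, r_2 = 15, x_3 = 165, y_3 = 80, r_3 = 45, x0_4 = 145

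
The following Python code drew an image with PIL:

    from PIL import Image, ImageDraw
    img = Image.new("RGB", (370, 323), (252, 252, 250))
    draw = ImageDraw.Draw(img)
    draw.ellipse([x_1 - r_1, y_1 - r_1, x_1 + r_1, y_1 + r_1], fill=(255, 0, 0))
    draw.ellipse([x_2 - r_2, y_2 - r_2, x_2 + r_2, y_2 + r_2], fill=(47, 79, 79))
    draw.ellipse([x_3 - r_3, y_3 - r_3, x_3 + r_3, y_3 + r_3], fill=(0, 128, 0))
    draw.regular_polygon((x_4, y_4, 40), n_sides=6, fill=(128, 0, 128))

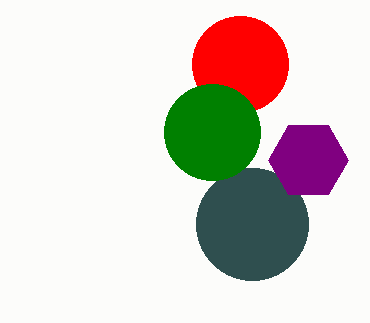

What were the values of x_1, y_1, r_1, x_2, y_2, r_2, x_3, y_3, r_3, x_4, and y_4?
x_1 = 240, y_1 = 64, r_1 = 48, x_2 = 252, y_2 = 224, r_2 = 56, x_3 = 212, y_3 = 132, r_3 = 48, x_4 = 308, y_4 = 160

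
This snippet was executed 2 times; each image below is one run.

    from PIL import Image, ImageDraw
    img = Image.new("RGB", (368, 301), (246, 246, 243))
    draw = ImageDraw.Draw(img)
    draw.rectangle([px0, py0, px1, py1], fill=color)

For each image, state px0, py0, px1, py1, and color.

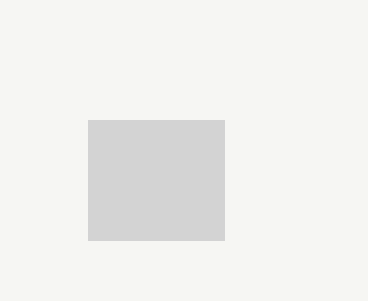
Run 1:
px0 = 88, py0 = 120, px1 = 224, py1 = 240, color = 'lightgray'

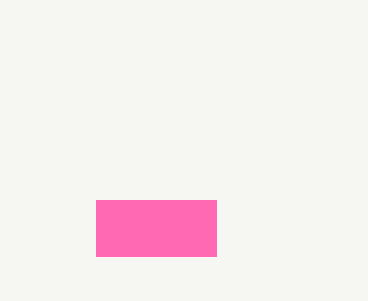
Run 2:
px0 = 96, py0 = 200, px1 = 216, py1 = 256, color = 'hotpink'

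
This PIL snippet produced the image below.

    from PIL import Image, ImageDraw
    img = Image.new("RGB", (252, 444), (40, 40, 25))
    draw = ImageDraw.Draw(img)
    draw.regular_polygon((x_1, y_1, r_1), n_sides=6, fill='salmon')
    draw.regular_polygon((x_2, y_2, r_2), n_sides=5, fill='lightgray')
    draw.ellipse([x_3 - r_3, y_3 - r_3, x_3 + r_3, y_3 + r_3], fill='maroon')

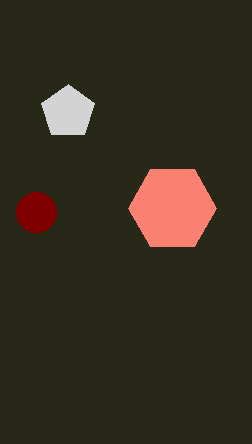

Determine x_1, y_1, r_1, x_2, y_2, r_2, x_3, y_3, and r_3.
x_1 = 172
y_1 = 208
r_1 = 44
x_2 = 68
y_2 = 112
r_2 = 28
x_3 = 36
y_3 = 212
r_3 = 20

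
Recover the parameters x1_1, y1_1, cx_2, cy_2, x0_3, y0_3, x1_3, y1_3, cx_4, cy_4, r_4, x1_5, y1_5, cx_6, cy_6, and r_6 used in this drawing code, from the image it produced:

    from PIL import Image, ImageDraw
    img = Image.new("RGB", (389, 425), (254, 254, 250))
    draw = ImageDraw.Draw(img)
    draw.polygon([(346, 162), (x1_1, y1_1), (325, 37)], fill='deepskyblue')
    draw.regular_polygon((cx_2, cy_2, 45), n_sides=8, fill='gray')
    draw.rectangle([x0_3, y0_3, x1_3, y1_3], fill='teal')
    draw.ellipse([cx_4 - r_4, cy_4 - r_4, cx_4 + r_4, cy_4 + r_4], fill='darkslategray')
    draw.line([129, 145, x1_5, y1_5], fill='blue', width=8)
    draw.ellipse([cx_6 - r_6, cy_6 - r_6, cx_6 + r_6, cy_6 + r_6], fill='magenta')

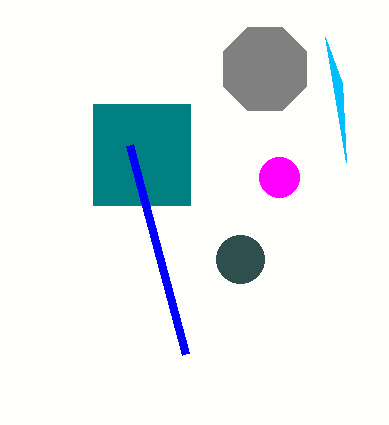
x1_1 = 342
y1_1 = 83
cx_2 = 265
cy_2 = 69
x0_3 = 93
y0_3 = 104
x1_3 = 190
y1_3 = 205
cx_4 = 240
cy_4 = 259
r_4 = 24
x1_5 = 185
y1_5 = 354
cx_6 = 279
cy_6 = 177
r_6 = 20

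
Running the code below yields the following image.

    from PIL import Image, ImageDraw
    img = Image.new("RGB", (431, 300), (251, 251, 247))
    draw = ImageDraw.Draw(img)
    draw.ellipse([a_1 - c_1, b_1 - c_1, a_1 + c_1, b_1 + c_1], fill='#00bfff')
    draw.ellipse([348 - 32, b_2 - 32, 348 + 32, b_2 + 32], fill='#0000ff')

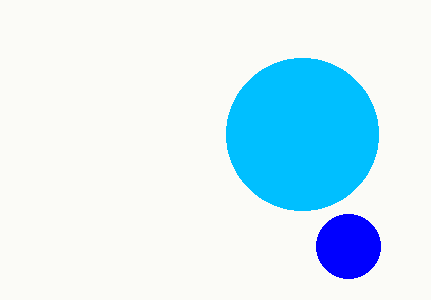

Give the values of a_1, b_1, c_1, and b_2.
a_1 = 302, b_1 = 134, c_1 = 76, b_2 = 246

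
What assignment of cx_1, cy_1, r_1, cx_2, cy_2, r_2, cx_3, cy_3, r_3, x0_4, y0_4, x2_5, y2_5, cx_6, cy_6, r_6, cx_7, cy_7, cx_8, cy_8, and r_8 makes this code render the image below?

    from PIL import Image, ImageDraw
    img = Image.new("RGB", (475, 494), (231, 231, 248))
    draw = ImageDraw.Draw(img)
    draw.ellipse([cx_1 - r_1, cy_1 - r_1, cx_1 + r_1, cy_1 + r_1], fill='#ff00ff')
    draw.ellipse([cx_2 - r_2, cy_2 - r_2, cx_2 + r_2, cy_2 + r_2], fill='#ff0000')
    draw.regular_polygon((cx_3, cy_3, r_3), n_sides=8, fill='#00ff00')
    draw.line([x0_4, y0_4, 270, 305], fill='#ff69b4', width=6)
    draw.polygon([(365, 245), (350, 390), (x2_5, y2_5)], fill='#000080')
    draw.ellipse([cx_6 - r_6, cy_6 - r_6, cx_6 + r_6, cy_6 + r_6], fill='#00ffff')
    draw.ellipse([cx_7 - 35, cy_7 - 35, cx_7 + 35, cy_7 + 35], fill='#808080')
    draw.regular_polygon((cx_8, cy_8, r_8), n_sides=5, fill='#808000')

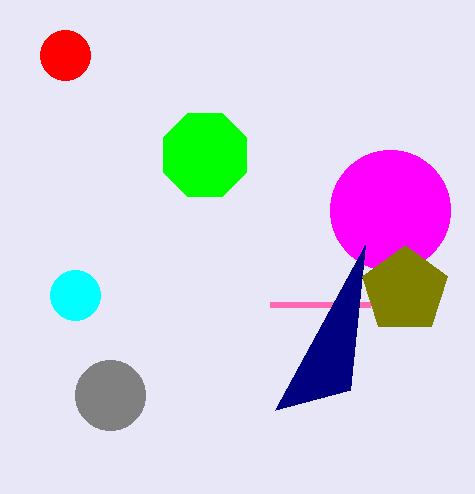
cx_1 = 390; cy_1 = 210; r_1 = 60; cx_2 = 65; cy_2 = 55; r_2 = 25; cx_3 = 205; cy_3 = 155; r_3 = 45; x0_4 = 370; y0_4 = 305; x2_5 = 275; y2_5 = 410; cx_6 = 75; cy_6 = 295; r_6 = 25; cx_7 = 110; cy_7 = 395; cx_8 = 405; cy_8 = 290; r_8 = 45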